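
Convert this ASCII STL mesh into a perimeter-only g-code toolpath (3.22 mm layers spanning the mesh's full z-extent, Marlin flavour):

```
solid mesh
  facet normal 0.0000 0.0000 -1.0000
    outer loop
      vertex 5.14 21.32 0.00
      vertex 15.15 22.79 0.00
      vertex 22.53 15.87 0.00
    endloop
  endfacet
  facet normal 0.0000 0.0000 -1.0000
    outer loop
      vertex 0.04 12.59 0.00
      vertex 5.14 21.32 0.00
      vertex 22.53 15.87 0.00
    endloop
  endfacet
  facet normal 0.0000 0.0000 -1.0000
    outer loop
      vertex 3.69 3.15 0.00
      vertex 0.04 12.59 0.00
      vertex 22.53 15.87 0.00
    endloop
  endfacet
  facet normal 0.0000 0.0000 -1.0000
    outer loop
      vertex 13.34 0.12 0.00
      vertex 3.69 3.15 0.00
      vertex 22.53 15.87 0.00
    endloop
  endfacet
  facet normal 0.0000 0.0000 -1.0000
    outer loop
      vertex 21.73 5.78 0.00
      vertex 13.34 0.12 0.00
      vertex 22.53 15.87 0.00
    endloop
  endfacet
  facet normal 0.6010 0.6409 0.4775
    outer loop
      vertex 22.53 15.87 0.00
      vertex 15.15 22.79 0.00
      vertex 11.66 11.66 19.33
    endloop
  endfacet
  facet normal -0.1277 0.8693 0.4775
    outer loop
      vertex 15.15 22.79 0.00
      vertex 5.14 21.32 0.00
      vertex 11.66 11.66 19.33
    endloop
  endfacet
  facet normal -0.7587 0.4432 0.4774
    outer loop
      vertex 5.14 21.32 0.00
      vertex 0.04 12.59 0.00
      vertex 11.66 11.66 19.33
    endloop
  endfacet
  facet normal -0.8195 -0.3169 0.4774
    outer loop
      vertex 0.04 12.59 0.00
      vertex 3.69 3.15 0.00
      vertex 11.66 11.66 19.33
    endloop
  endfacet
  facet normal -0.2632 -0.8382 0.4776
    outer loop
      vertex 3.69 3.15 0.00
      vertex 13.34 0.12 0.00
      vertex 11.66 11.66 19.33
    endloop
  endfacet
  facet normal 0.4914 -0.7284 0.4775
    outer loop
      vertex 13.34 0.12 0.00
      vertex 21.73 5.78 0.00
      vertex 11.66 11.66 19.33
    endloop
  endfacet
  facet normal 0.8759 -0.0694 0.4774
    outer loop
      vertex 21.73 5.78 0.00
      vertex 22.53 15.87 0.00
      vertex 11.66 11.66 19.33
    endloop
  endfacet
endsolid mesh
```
; perimeter-only toolpath
G21 ; units = mm
G90 ; absolute positioning
G28 ; home
; layer 1
G0 Z3.22
G0 X20.72 Y15.17
G1 X14.57 Y20.93
G1 X6.23 Y19.71
G1 X1.98 Y12.44
G1 X5.02 Y4.57
G1 X13.06 Y2.04
G1 X20.05 Y6.76
G1 X20.72 Y15.17
; layer 2
G0 Z6.44
G0 X18.91 Y14.47
G1 X13.99 Y19.08
G1 X7.31 Y18.10
G1 X3.91 Y12.28
G1 X6.35 Y5.99
G1 X12.78 Y3.97
G1 X18.37 Y7.74
G1 X18.91 Y14.47
; layer 3
G0 Z9.66
G0 X17.09 Y13.77
G1 X13.41 Y17.23
G1 X8.40 Y16.49
G1 X5.85 Y12.12
G1 X7.67 Y7.41
G1 X12.50 Y5.89
G1 X16.70 Y8.72
G1 X17.09 Y13.77
; layer 4
G0 Z12.89
G0 X15.28 Y13.06
G1 X12.82 Y15.37
G1 X9.49 Y14.88
G1 X7.79 Y11.97
G1 X9.00 Y8.82
G1 X12.22 Y7.81
G1 X15.02 Y9.70
G1 X15.28 Y13.06
; layer 5
G0 Z16.11
G0 X13.47 Y12.36
G1 X12.24 Y13.52
G1 X10.57 Y13.27
G1 X9.72 Y11.82
G1 X10.33 Y10.24
G1 X11.94 Y9.74
G1 X13.34 Y10.68
G1 X13.47 Y12.36
M2 ; end

The solid is a regular 7-sided pyramid, base circumscribed radius ≈ 11.7 mm, apex at z ≈ 19.3 mm. Slicing at Δz = 3.22 mm — 6 equal slices spanning the solid's height, so layer i sits at z = i·h/6 — gives 5 non-empty perimeters. Each is a 7-segment closed polygon; G0 lifts to the layer z and rapids to the start vertex, then G1 traces the edges. The cross-section shrinks linearly with z (the slice at the apex is degenerate and omitted).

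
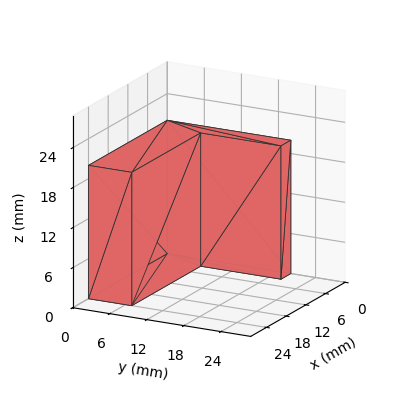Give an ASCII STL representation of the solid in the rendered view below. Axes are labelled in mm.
Reading the render: the shape is an L-shaped prism: outer 24 × 20 mm, arm thicknesses ≈ 7 mm (horizontal) and 3 mm (vertical), extruded 20 mm in z (dimensions read to the nearest mm from the axis ticks). For the STL, each face is triangulated and given an outward normal.

solid part
  facet normal 0.0000 0.0000 -1.0000
    outer loop
      vertex 24.000 7.000 0.000
      vertex 24.000 0.000 0.000
      vertex 0.000 0.000 0.000
    endloop
  endfacet
  facet normal 0.0000 0.0000 -1.0000
    outer loop
      vertex 3.000 7.000 0.000
      vertex 24.000 7.000 0.000
      vertex 0.000 0.000 0.000
    endloop
  endfacet
  facet normal 0.0000 0.0000 -1.0000
    outer loop
      vertex 3.000 20.000 0.000
      vertex 3.000 7.000 0.000
      vertex 0.000 0.000 0.000
    endloop
  endfacet
  facet normal 0.0000 0.0000 -1.0000
    outer loop
      vertex 0.000 20.000 0.000
      vertex 3.000 20.000 0.000
      vertex 0.000 0.000 0.000
    endloop
  endfacet
  facet normal 0.0000 0.0000 1.0000
    outer loop
      vertex 0.000 0.000 20.000
      vertex 24.000 0.000 20.000
      vertex 24.000 7.000 20.000
    endloop
  endfacet
  facet normal 0.0000 0.0000 1.0000
    outer loop
      vertex 0.000 0.000 20.000
      vertex 24.000 7.000 20.000
      vertex 3.000 7.000 20.000
    endloop
  endfacet
  facet normal 0.0000 0.0000 1.0000
    outer loop
      vertex 0.000 0.000 20.000
      vertex 3.000 7.000 20.000
      vertex 3.000 20.000 20.000
    endloop
  endfacet
  facet normal 0.0000 0.0000 1.0000
    outer loop
      vertex 0.000 0.000 20.000
      vertex 3.000 20.000 20.000
      vertex 0.000 20.000 20.000
    endloop
  endfacet
  facet normal 0.0000 -1.0000 0.0000
    outer loop
      vertex 0.000 0.000 0.000
      vertex 24.000 0.000 0.000
      vertex 24.000 0.000 20.000
    endloop
  endfacet
  facet normal 0.0000 -1.0000 0.0000
    outer loop
      vertex 0.000 0.000 0.000
      vertex 24.000 0.000 20.000
      vertex 0.000 0.000 20.000
    endloop
  endfacet
  facet normal 1.0000 0.0000 0.0000
    outer loop
      vertex 24.000 0.000 0.000
      vertex 24.000 7.000 0.000
      vertex 24.000 7.000 20.000
    endloop
  endfacet
  facet normal 1.0000 0.0000 0.0000
    outer loop
      vertex 24.000 0.000 0.000
      vertex 24.000 7.000 20.000
      vertex 24.000 0.000 20.000
    endloop
  endfacet
  facet normal 0.0000 1.0000 0.0000
    outer loop
      vertex 24.000 7.000 0.000
      vertex 3.000 7.000 0.000
      vertex 3.000 7.000 20.000
    endloop
  endfacet
  facet normal 0.0000 1.0000 0.0000
    outer loop
      vertex 24.000 7.000 0.000
      vertex 3.000 7.000 20.000
      vertex 24.000 7.000 20.000
    endloop
  endfacet
  facet normal 1.0000 0.0000 0.0000
    outer loop
      vertex 3.000 7.000 0.000
      vertex 3.000 20.000 0.000
      vertex 3.000 20.000 20.000
    endloop
  endfacet
  facet normal 1.0000 0.0000 0.0000
    outer loop
      vertex 3.000 7.000 0.000
      vertex 3.000 20.000 20.000
      vertex 3.000 7.000 20.000
    endloop
  endfacet
  facet normal 0.0000 1.0000 0.0000
    outer loop
      vertex 3.000 20.000 0.000
      vertex 0.000 20.000 0.000
      vertex 0.000 20.000 20.000
    endloop
  endfacet
  facet normal 0.0000 1.0000 0.0000
    outer loop
      vertex 3.000 20.000 0.000
      vertex 0.000 20.000 20.000
      vertex 3.000 20.000 20.000
    endloop
  endfacet
  facet normal -1.0000 0.0000 0.0000
    outer loop
      vertex 0.000 20.000 0.000
      vertex 0.000 0.000 0.000
      vertex 0.000 0.000 20.000
    endloop
  endfacet
  facet normal -1.0000 0.0000 0.0000
    outer loop
      vertex 0.000 20.000 0.000
      vertex 0.000 0.000 20.000
      vertex 0.000 20.000 20.000
    endloop
  endfacet
endsolid part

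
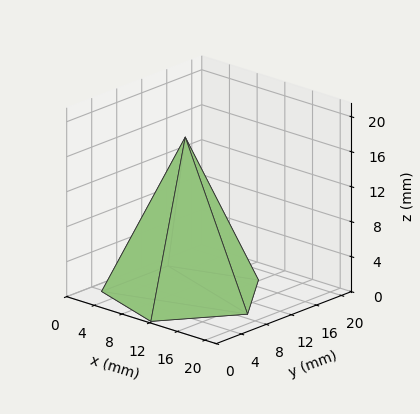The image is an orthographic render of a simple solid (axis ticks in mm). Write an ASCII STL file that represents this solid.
Reading the render: the shape is a regular 5-sided pyramid, base circumscribed radius ≈ 9 mm, apex at z ≈ 18 mm (dimensions read to the nearest mm from the axis ticks). For the STL, each face is triangulated and given an outward normal.

solid part
  facet normal 0.0000 0.0000 -1.0000
    outer loop
      vertex 1.7 14.3 0.0
      vertex 11.8 17.6 0.0
      vertex 18.0 9.0 0.0
    endloop
  endfacet
  facet normal 0.0000 0.0000 -1.0000
    outer loop
      vertex 1.7 3.7 0.0
      vertex 1.7 14.3 0.0
      vertex 18.0 9.0 0.0
    endloop
  endfacet
  facet normal 0.0000 0.0000 -1.0000
    outer loop
      vertex 11.8 0.4 0.0
      vertex 1.7 3.7 0.0
      vertex 18.0 9.0 0.0
    endloop
  endfacet
  facet normal 0.7517 0.5419 0.3759
    outer loop
      vertex 18.0 9.0 0.0
      vertex 11.8 17.6 0.0
      vertex 9.0 9.0 18.0
    endloop
  endfacet
  facet normal -0.2878 0.8808 0.3761
    outer loop
      vertex 11.8 17.6 0.0
      vertex 1.7 14.3 0.0
      vertex 9.0 9.0 18.0
    endloop
  endfacet
  facet normal -0.9267 0.0000 0.3758
    outer loop
      vertex 1.7 14.3 0.0
      vertex 1.7 3.7 0.0
      vertex 9.0 9.0 18.0
    endloop
  endfacet
  facet normal -0.2878 -0.8808 0.3761
    outer loop
      vertex 1.7 3.7 0.0
      vertex 11.8 0.4 0.0
      vertex 9.0 9.0 18.0
    endloop
  endfacet
  facet normal 0.7517 -0.5419 0.3759
    outer loop
      vertex 11.8 0.4 0.0
      vertex 18.0 9.0 0.0
      vertex 9.0 9.0 18.0
    endloop
  endfacet
endsolid part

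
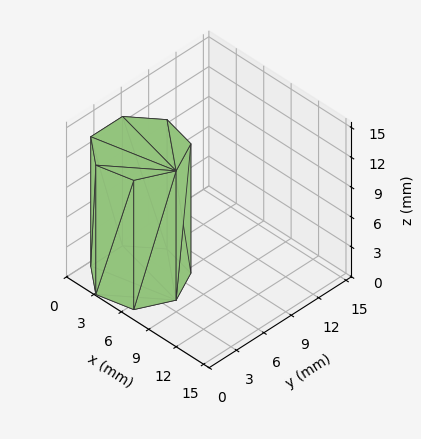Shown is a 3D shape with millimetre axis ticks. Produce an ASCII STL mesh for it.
Reading the render: the shape is a regular 7-sided prism (a cylinder approximated with 7 flat sides), circumscribed radius ≈ 4 mm, height ≈ 13 mm (dimensions read to the nearest mm from the axis ticks). For the STL, each face is triangulated and given an outward normal.

solid part
  facet normal 0.0000 0.0000 -1.0000
    outer loop
      vertex 3.11 7.90 0.00
      vertex 6.49 7.13 0.00
      vertex 8.00 4.00 0.00
    endloop
  endfacet
  facet normal 0.0000 0.0000 -1.0000
    outer loop
      vertex 0.40 5.74 0.00
      vertex 3.11 7.90 0.00
      vertex 8.00 4.00 0.00
    endloop
  endfacet
  facet normal 0.0000 0.0000 -1.0000
    outer loop
      vertex 0.40 2.26 0.00
      vertex 0.40 5.74 0.00
      vertex 8.00 4.00 0.00
    endloop
  endfacet
  facet normal 0.0000 0.0000 -1.0000
    outer loop
      vertex 3.11 0.10 0.00
      vertex 0.40 2.26 0.00
      vertex 8.00 4.00 0.00
    endloop
  endfacet
  facet normal 0.0000 0.0000 -1.0000
    outer loop
      vertex 6.49 0.87 0.00
      vertex 3.11 0.10 0.00
      vertex 8.00 4.00 0.00
    endloop
  endfacet
  facet normal 0.0000 0.0000 1.0000
    outer loop
      vertex 8.00 4.00 13.00
      vertex 6.49 7.13 13.00
      vertex 3.11 7.90 13.00
    endloop
  endfacet
  facet normal 0.0000 0.0000 1.0000
    outer loop
      vertex 8.00 4.00 13.00
      vertex 3.11 7.90 13.00
      vertex 0.40 5.74 13.00
    endloop
  endfacet
  facet normal 0.0000 0.0000 1.0000
    outer loop
      vertex 8.00 4.00 13.00
      vertex 0.40 5.74 13.00
      vertex 0.40 2.26 13.00
    endloop
  endfacet
  facet normal 0.0000 0.0000 1.0000
    outer loop
      vertex 8.00 4.00 13.00
      vertex 0.40 2.26 13.00
      vertex 3.11 0.10 13.00
    endloop
  endfacet
  facet normal 0.0000 0.0000 1.0000
    outer loop
      vertex 8.00 4.00 13.00
      vertex 3.11 0.10 13.00
      vertex 6.49 0.87 13.00
    endloop
  endfacet
  facet normal 0.9007 0.4345 0.0000
    outer loop
      vertex 8.00 4.00 0.00
      vertex 6.49 7.13 0.00
      vertex 6.49 7.13 13.00
    endloop
  endfacet
  facet normal 0.9007 0.4345 0.0000
    outer loop
      vertex 8.00 4.00 0.00
      vertex 6.49 7.13 13.00
      vertex 8.00 4.00 13.00
    endloop
  endfacet
  facet normal 0.2221 0.9750 0.0000
    outer loop
      vertex 6.49 7.13 0.00
      vertex 3.11 7.90 0.00
      vertex 3.11 7.90 13.00
    endloop
  endfacet
  facet normal 0.2221 0.9750 0.0000
    outer loop
      vertex 6.49 7.13 0.00
      vertex 3.11 7.90 13.00
      vertex 6.49 7.13 13.00
    endloop
  endfacet
  facet normal -0.6233 0.7820 0.0000
    outer loop
      vertex 3.11 7.90 0.00
      vertex 0.40 5.74 0.00
      vertex 0.40 5.74 13.00
    endloop
  endfacet
  facet normal -0.6233 0.7820 0.0000
    outer loop
      vertex 3.11 7.90 0.00
      vertex 0.40 5.74 13.00
      vertex 3.11 7.90 13.00
    endloop
  endfacet
  facet normal -1.0000 0.0000 0.0000
    outer loop
      vertex 0.40 5.74 0.00
      vertex 0.40 2.26 0.00
      vertex 0.40 2.26 13.00
    endloop
  endfacet
  facet normal -1.0000 0.0000 0.0000
    outer loop
      vertex 0.40 5.74 0.00
      vertex 0.40 2.26 13.00
      vertex 0.40 5.74 13.00
    endloop
  endfacet
  facet normal -0.6233 -0.7820 0.0000
    outer loop
      vertex 0.40 2.26 0.00
      vertex 3.11 0.10 0.00
      vertex 3.11 0.10 13.00
    endloop
  endfacet
  facet normal -0.6233 -0.7820 0.0000
    outer loop
      vertex 0.40 2.26 0.00
      vertex 3.11 0.10 13.00
      vertex 0.40 2.26 13.00
    endloop
  endfacet
  facet normal 0.2221 -0.9750 0.0000
    outer loop
      vertex 3.11 0.10 0.00
      vertex 6.49 0.87 0.00
      vertex 6.49 0.87 13.00
    endloop
  endfacet
  facet normal 0.2221 -0.9750 0.0000
    outer loop
      vertex 3.11 0.10 0.00
      vertex 6.49 0.87 13.00
      vertex 3.11 0.10 13.00
    endloop
  endfacet
  facet normal 0.9007 -0.4345 0.0000
    outer loop
      vertex 6.49 0.87 0.00
      vertex 8.00 4.00 0.00
      vertex 8.00 4.00 13.00
    endloop
  endfacet
  facet normal 0.9007 -0.4345 0.0000
    outer loop
      vertex 6.49 0.87 0.00
      vertex 8.00 4.00 13.00
      vertex 6.49 0.87 13.00
    endloop
  endfacet
endsolid part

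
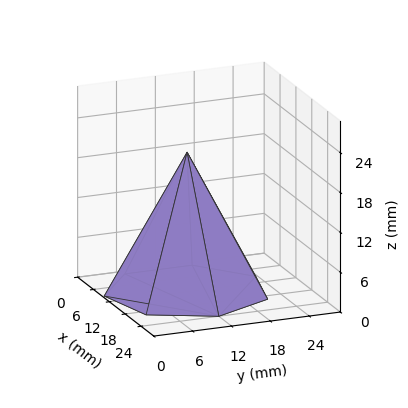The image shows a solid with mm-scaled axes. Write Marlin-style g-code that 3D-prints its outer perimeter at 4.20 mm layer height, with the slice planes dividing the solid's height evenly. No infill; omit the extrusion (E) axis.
Reading the render: the shape is a regular 7-sided pyramid, base circumscribed radius ≈ 12 mm, apex at z ≈ 21 mm (dimensions read to the nearest mm from the axis ticks). For the g-code, the solid's height is divided into equal slices at the stated Δz and each level perimeter traced with G1 moves after a G0 lift.

; perimeter-only toolpath
G21 ; units = mm
G90 ; absolute positioning
G28 ; home
; layer 1
G0 Z4.20
G0 X21.60 Y12.00
G1 X17.98 Y19.50
G1 X9.86 Y21.36
G1 X3.35 Y16.17
G1 X3.35 Y7.83
G1 X9.86 Y2.64
G1 X17.98 Y4.50
G1 X21.60 Y12.00
; layer 2
G0 Z8.40
G0 X19.20 Y12.00
G1 X16.49 Y17.63
G1 X10.40 Y19.02
G1 X5.51 Y15.13
G1 X5.51 Y8.87
G1 X10.40 Y4.98
G1 X16.49 Y6.37
G1 X19.20 Y12.00
; layer 3
G0 Z12.60
G0 X16.80 Y12.00
G1 X14.99 Y15.75
G1 X10.93 Y16.68
G1 X7.68 Y14.08
G1 X7.68 Y9.92
G1 X10.93 Y7.32
G1 X14.99 Y8.25
G1 X16.80 Y12.00
; layer 4
G0 Z16.80
G0 X14.40 Y12.00
G1 X13.50 Y13.88
G1 X11.47 Y14.34
G1 X9.84 Y13.04
G1 X9.84 Y10.96
G1 X11.47 Y9.66
G1 X13.50 Y10.12
G1 X14.40 Y12.00
M2 ; end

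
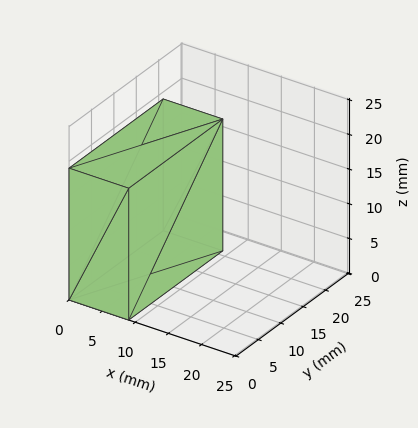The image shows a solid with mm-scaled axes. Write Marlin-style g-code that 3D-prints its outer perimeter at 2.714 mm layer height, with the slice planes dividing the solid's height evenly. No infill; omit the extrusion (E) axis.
Reading the render: the shape is a rectangular box, roughly 9 × 21 mm footprint and 19 mm tall (dimensions read to the nearest mm from the axis ticks). For the g-code, the solid's height is divided into equal slices at the stated Δz and each level perimeter traced with G1 moves after a G0 lift.

; perimeter-only toolpath
G21 ; units = mm
G90 ; absolute positioning
G28 ; home
; layer 1
G0 Z2.714
G0 X0.000 Y0.000
G1 X9.000 Y0.000
G1 X9.000 Y21.000
G1 X0.000 Y21.000
G1 X0.000 Y0.000
; layer 2
G0 Z5.429
G0 X0.000 Y0.000
G1 X9.000 Y0.000
G1 X9.000 Y21.000
G1 X0.000 Y21.000
G1 X0.000 Y0.000
; layer 3
G0 Z8.143
G0 X0.000 Y0.000
G1 X9.000 Y0.000
G1 X9.000 Y21.000
G1 X0.000 Y21.000
G1 X0.000 Y0.000
; layer 4
G0 Z10.857
G0 X0.000 Y0.000
G1 X9.000 Y0.000
G1 X9.000 Y21.000
G1 X0.000 Y21.000
G1 X0.000 Y0.000
; layer 5
G0 Z13.571
G0 X0.000 Y0.000
G1 X9.000 Y0.000
G1 X9.000 Y21.000
G1 X0.000 Y21.000
G1 X0.000 Y0.000
; layer 6
G0 Z16.286
G0 X0.000 Y0.000
G1 X9.000 Y0.000
G1 X9.000 Y21.000
G1 X0.000 Y21.000
G1 X0.000 Y0.000
; layer 7
G0 Z19.000
G0 X0.000 Y0.000
G1 X9.000 Y0.000
G1 X9.000 Y21.000
G1 X0.000 Y21.000
G1 X0.000 Y0.000
M2 ; end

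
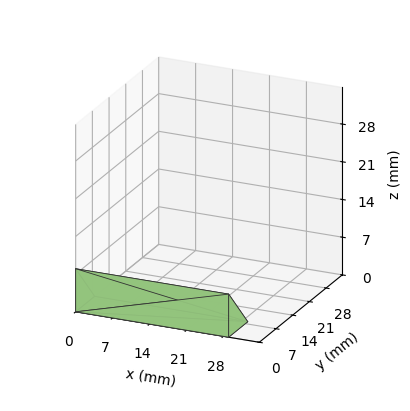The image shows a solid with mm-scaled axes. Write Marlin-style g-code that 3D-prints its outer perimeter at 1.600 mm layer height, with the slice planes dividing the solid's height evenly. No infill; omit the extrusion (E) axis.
Reading the render: the shape is a wedge (ramp): 29 × 8 mm base, rising to 8 mm along the y=0 edge and sloping linearly to z=0 at y=8 (dimensions read to the nearest mm from the axis ticks). For the g-code, the solid's height is divided into equal slices at the stated Δz and each level perimeter traced with G1 moves after a G0 lift.

; perimeter-only toolpath
G21 ; units = mm
G90 ; absolute positioning
G28 ; home
; layer 1
G0 Z1.600
G0 X0.000 Y0.000
G1 X29.000 Y0.000
G1 X29.000 Y6.400
G1 X0.000 Y6.400
G1 X0.000 Y0.000
; layer 2
G0 Z3.200
G0 X0.000 Y0.000
G1 X29.000 Y0.000
G1 X29.000 Y4.800
G1 X0.000 Y4.800
G1 X0.000 Y0.000
; layer 3
G0 Z4.800
G0 X0.000 Y0.000
G1 X29.000 Y0.000
G1 X29.000 Y3.200
G1 X0.000 Y3.200
G1 X0.000 Y0.000
; layer 4
G0 Z6.400
G0 X0.000 Y0.000
G1 X29.000 Y0.000
G1 X29.000 Y1.600
G1 X0.000 Y1.600
G1 X0.000 Y0.000
M2 ; end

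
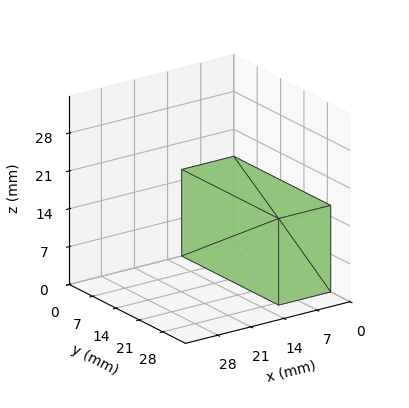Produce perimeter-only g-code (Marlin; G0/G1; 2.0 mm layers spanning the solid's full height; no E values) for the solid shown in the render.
Reading the render: the shape is a rectangular box, roughly 11 × 29 mm footprint and 16 mm tall (dimensions read to the nearest mm from the axis ticks). For the g-code, the solid's height is divided into equal slices at the stated Δz and each level perimeter traced with G1 moves after a G0 lift.

; perimeter-only toolpath
G21 ; units = mm
G90 ; absolute positioning
G28 ; home
; layer 1
G0 Z2.0
G0 X0.0 Y0.0
G1 X11.0 Y0.0
G1 X11.0 Y29.0
G1 X0.0 Y29.0
G1 X0.0 Y0.0
; layer 2
G0 Z4.0
G0 X0.0 Y0.0
G1 X11.0 Y0.0
G1 X11.0 Y29.0
G1 X0.0 Y29.0
G1 X0.0 Y0.0
; layer 3
G0 Z6.0
G0 X0.0 Y0.0
G1 X11.0 Y0.0
G1 X11.0 Y29.0
G1 X0.0 Y29.0
G1 X0.0 Y0.0
; layer 4
G0 Z8.0
G0 X0.0 Y0.0
G1 X11.0 Y0.0
G1 X11.0 Y29.0
G1 X0.0 Y29.0
G1 X0.0 Y0.0
; layer 5
G0 Z10.0
G0 X0.0 Y0.0
G1 X11.0 Y0.0
G1 X11.0 Y29.0
G1 X0.0 Y29.0
G1 X0.0 Y0.0
; layer 6
G0 Z12.0
G0 X0.0 Y0.0
G1 X11.0 Y0.0
G1 X11.0 Y29.0
G1 X0.0 Y29.0
G1 X0.0 Y0.0
; layer 7
G0 Z14.0
G0 X0.0 Y0.0
G1 X11.0 Y0.0
G1 X11.0 Y29.0
G1 X0.0 Y29.0
G1 X0.0 Y0.0
; layer 8
G0 Z16.0
G0 X0.0 Y0.0
G1 X11.0 Y0.0
G1 X11.0 Y29.0
G1 X0.0 Y29.0
G1 X0.0 Y0.0
M2 ; end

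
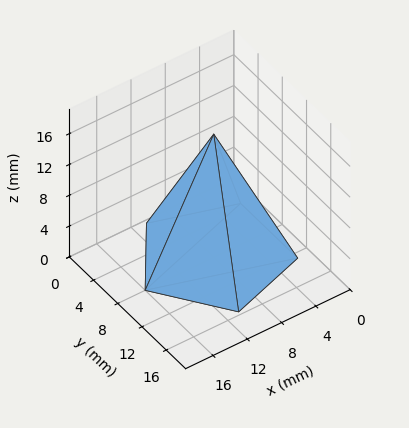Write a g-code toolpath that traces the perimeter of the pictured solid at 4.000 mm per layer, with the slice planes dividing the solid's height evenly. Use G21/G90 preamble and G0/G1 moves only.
Reading the render: the shape is a regular 5-sided pyramid, base circumscribed radius ≈ 8 mm, apex at z ≈ 16 mm (dimensions read to the nearest mm from the axis ticks). For the g-code, the solid's height is divided into equal slices at the stated Δz and each level perimeter traced with G1 moves after a G0 lift.

; perimeter-only toolpath
G21 ; units = mm
G90 ; absolute positioning
G28 ; home
; layer 1
G0 Z4.000
G0 X14.000 Y8.000
G1 X9.854 Y13.706
G1 X3.146 Y11.527
G1 X3.146 Y4.473
G1 X9.854 Y2.294
G1 X14.000 Y8.000
; layer 2
G0 Z8.000
G0 X12.000 Y8.000
G1 X9.236 Y11.804
G1 X4.764 Y10.351
G1 X4.764 Y5.649
G1 X9.236 Y4.196
G1 X12.000 Y8.000
; layer 3
G0 Z12.000
G0 X10.000 Y8.000
G1 X8.618 Y9.902
G1 X6.382 Y9.175
G1 X6.382 Y6.825
G1 X8.618 Y6.098
G1 X10.000 Y8.000
M2 ; end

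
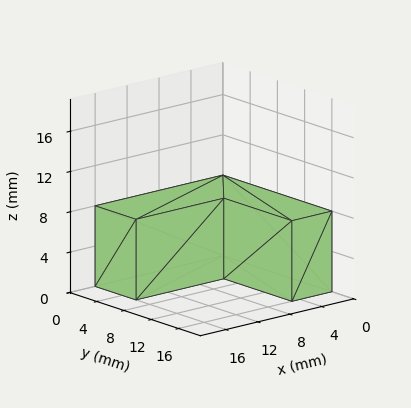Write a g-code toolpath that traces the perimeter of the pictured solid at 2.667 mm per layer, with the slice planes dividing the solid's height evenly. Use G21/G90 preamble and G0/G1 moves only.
Reading the render: the shape is an L-shaped prism: outer 16 × 16 mm, arm thicknesses ≈ 6 mm (horizontal) and 5 mm (vertical), extruded 8 mm in z (dimensions read to the nearest mm from the axis ticks). For the g-code, the solid's height is divided into equal slices at the stated Δz and each level perimeter traced with G1 moves after a G0 lift.

; perimeter-only toolpath
G21 ; units = mm
G90 ; absolute positioning
G28 ; home
; layer 1
G0 Z2.667
G0 X0.000 Y0.000
G1 X16.000 Y0.000
G1 X16.000 Y6.000
G1 X5.000 Y6.000
G1 X5.000 Y16.000
G1 X0.000 Y16.000
G1 X0.000 Y0.000
; layer 2
G0 Z5.333
G0 X0.000 Y0.000
G1 X16.000 Y0.000
G1 X16.000 Y6.000
G1 X5.000 Y6.000
G1 X5.000 Y16.000
G1 X0.000 Y16.000
G1 X0.000 Y0.000
; layer 3
G0 Z8.000
G0 X0.000 Y0.000
G1 X16.000 Y0.000
G1 X16.000 Y6.000
G1 X5.000 Y6.000
G1 X5.000 Y16.000
G1 X0.000 Y16.000
G1 X0.000 Y0.000
M2 ; end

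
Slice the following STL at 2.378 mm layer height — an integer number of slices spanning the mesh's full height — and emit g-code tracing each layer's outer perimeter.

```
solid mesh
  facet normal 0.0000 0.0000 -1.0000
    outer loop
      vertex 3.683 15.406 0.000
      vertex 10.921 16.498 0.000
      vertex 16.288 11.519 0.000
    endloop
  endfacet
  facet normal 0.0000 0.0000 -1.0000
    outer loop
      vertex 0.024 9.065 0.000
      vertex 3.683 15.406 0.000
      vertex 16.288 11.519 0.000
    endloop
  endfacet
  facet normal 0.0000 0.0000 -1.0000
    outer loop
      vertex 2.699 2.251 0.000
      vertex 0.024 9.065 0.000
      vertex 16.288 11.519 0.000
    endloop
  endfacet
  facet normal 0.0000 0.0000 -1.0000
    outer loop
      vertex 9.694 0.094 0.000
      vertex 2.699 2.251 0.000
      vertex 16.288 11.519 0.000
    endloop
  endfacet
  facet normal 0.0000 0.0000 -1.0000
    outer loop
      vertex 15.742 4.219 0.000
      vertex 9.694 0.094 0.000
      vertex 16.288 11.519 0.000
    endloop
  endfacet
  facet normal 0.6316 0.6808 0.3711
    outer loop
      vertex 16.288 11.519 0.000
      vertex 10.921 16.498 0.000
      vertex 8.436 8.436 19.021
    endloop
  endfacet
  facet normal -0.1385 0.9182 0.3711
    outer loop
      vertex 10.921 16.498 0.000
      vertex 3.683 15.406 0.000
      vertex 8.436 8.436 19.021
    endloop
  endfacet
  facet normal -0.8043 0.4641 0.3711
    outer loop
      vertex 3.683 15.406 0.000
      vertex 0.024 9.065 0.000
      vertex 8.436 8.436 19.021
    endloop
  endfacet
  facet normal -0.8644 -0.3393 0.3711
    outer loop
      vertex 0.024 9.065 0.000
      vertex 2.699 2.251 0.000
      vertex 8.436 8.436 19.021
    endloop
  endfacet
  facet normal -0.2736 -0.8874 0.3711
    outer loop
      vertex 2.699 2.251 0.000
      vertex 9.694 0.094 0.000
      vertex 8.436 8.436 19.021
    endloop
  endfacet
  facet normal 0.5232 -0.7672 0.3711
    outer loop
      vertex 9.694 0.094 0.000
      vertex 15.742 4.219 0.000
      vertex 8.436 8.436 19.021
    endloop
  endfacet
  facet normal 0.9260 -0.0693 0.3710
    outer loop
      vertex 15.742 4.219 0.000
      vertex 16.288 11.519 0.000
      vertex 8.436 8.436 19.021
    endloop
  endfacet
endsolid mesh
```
; perimeter-only toolpath
G21 ; units = mm
G90 ; absolute positioning
G28 ; home
; layer 1
G0 Z2.378
G0 X15.306 Y11.134
G1 X10.610 Y15.490
G1 X4.277 Y14.535
G1 X1.075 Y8.986
G1 X3.416 Y3.024
G1 X9.537 Y1.137
G1 X14.829 Y4.746
G1 X15.306 Y11.134
; layer 2
G0 Z4.755
G0 X14.325 Y10.748
G1 X10.300 Y14.482
G1 X4.871 Y13.664
G1 X2.127 Y8.908
G1 X4.133 Y3.797
G1 X9.380 Y2.179
G1 X13.915 Y5.273
G1 X14.325 Y10.748
; layer 3
G0 Z7.133
G0 X13.343 Y10.363
G1 X9.989 Y13.475
G1 X5.465 Y12.792
G1 X3.179 Y8.829
G1 X4.850 Y4.570
G1 X9.222 Y3.222
G1 X13.002 Y5.800
G1 X13.343 Y10.363
; layer 4
G0 Z9.511
G0 X12.362 Y9.977
G1 X9.678 Y12.467
G1 X6.059 Y11.921
G1 X4.230 Y8.750
G1 X5.567 Y5.343
G1 X9.065 Y4.265
G1 X12.089 Y6.328
G1 X12.362 Y9.977
; layer 5
G0 Z11.888
G0 X11.381 Y9.592
G1 X9.368 Y11.459
G1 X6.654 Y11.050
G1 X5.282 Y8.672
G1 X6.285 Y6.117
G1 X8.908 Y5.308
G1 X11.176 Y6.855
G1 X11.381 Y9.592
; layer 6
G0 Z14.266
G0 X10.399 Y9.207
G1 X9.057 Y10.451
G1 X7.248 Y10.178
G1 X6.333 Y8.593
G1 X7.002 Y6.890
G1 X8.751 Y6.351
G1 X10.262 Y7.382
G1 X10.399 Y9.207
; layer 7
G0 Z16.643
G0 X9.418 Y8.821
G1 X8.747 Y9.444
G1 X7.842 Y9.307
G1 X7.384 Y8.515
G1 X7.719 Y7.663
G1 X8.593 Y7.393
G1 X9.349 Y7.909
G1 X9.418 Y8.821
M2 ; end

The solid is a regular 7-sided pyramid, base circumscribed radius ≈ 8.44 mm, apex at z ≈ 19 mm. Slicing at Δz = 2.378 mm — 8 equal slices spanning the solid's height, so layer i sits at z = i·h/8 — gives 7 non-empty perimeters. Each is a 7-segment closed polygon; G0 lifts to the layer z and rapids to the start vertex, then G1 traces the edges. The cross-section shrinks linearly with z (the slice at the apex is degenerate and omitted).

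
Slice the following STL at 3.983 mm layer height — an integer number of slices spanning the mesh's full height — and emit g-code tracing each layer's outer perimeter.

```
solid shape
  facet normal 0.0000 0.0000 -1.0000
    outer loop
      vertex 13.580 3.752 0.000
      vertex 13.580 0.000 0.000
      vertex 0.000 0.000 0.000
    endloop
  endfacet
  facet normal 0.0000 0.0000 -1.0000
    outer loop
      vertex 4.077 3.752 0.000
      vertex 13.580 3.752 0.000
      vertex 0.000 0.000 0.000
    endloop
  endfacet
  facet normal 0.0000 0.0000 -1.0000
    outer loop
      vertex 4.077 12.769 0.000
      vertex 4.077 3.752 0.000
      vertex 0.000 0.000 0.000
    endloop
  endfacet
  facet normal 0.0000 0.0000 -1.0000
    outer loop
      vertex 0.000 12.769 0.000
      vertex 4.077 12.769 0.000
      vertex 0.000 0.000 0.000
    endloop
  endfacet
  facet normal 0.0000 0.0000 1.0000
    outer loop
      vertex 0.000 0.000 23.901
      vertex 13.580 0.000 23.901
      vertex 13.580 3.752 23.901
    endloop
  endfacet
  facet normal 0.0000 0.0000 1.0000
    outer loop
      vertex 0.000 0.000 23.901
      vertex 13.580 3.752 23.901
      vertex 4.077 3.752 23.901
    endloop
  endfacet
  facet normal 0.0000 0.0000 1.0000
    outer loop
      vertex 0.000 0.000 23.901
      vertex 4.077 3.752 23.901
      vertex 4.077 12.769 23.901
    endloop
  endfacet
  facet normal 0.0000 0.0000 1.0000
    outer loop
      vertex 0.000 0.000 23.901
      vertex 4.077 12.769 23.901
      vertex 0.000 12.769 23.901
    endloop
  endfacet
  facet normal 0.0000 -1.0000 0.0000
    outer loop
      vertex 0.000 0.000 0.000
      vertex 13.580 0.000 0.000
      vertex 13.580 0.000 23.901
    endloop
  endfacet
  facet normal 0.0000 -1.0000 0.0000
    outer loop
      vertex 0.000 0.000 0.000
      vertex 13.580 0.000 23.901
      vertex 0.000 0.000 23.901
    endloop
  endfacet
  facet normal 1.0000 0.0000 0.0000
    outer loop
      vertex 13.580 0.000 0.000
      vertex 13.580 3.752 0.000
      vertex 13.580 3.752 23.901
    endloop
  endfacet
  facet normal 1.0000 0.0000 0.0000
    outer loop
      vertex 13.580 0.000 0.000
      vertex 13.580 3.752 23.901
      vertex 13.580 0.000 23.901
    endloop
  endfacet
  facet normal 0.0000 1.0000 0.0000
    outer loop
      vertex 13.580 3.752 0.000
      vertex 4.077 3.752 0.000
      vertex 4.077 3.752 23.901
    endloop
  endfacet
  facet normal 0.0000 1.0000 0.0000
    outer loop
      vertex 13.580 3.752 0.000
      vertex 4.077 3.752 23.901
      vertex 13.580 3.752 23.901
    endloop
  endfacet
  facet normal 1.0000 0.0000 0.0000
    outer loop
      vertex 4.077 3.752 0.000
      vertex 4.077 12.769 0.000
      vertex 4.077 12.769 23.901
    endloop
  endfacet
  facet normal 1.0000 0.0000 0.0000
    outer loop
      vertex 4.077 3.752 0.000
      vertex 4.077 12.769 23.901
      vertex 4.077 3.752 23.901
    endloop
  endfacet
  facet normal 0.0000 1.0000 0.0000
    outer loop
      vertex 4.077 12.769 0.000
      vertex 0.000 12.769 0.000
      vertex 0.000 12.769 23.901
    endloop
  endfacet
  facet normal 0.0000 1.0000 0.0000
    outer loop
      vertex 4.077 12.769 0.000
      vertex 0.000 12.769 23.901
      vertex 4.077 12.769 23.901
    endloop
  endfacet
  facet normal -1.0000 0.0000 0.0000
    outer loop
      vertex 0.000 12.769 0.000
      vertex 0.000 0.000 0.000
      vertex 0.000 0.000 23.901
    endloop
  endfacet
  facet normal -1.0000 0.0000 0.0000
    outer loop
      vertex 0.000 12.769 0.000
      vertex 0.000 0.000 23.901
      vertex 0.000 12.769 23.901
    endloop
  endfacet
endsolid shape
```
; perimeter-only toolpath
G21 ; units = mm
G90 ; absolute positioning
G28 ; home
; layer 1
G0 Z3.983
G0 X0.000 Y0.000
G1 X13.580 Y0.000
G1 X13.580 Y3.752
G1 X4.077 Y3.752
G1 X4.077 Y12.769
G1 X0.000 Y12.769
G1 X0.000 Y0.000
; layer 2
G0 Z7.967
G0 X0.000 Y0.000
G1 X13.580 Y0.000
G1 X13.580 Y3.752
G1 X4.077 Y3.752
G1 X4.077 Y12.769
G1 X0.000 Y12.769
G1 X0.000 Y0.000
; layer 3
G0 Z11.950
G0 X0.000 Y0.000
G1 X13.580 Y0.000
G1 X13.580 Y3.752
G1 X4.077 Y3.752
G1 X4.077 Y12.769
G1 X0.000 Y12.769
G1 X0.000 Y0.000
; layer 4
G0 Z15.934
G0 X0.000 Y0.000
G1 X13.580 Y0.000
G1 X13.580 Y3.752
G1 X4.077 Y3.752
G1 X4.077 Y12.769
G1 X0.000 Y12.769
G1 X0.000 Y0.000
; layer 5
G0 Z19.918
G0 X0.000 Y0.000
G1 X13.580 Y0.000
G1 X13.580 Y3.752
G1 X4.077 Y3.752
G1 X4.077 Y12.769
G1 X0.000 Y12.769
G1 X0.000 Y0.000
; layer 6
G0 Z23.901
G0 X0.000 Y0.000
G1 X13.580 Y0.000
G1 X13.580 Y3.752
G1 X4.077 Y3.752
G1 X4.077 Y12.769
G1 X0.000 Y12.769
G1 X0.000 Y0.000
M2 ; end

The solid is an L-shaped prism: outer 13.6 × 12.8 mm, arm thicknesses ≈ 3.75 mm (horizontal) and 4.08 mm (vertical), extruded 23.9 mm in z. Slicing at Δz = 3.983 mm — 6 equal slices spanning the solid's height, so layer i sits at z = i·h/6 — gives 6 non-empty perimeters. Each is a 6-segment closed polygon; G0 lifts to the layer z and rapids to the start vertex, then G1 traces the edges.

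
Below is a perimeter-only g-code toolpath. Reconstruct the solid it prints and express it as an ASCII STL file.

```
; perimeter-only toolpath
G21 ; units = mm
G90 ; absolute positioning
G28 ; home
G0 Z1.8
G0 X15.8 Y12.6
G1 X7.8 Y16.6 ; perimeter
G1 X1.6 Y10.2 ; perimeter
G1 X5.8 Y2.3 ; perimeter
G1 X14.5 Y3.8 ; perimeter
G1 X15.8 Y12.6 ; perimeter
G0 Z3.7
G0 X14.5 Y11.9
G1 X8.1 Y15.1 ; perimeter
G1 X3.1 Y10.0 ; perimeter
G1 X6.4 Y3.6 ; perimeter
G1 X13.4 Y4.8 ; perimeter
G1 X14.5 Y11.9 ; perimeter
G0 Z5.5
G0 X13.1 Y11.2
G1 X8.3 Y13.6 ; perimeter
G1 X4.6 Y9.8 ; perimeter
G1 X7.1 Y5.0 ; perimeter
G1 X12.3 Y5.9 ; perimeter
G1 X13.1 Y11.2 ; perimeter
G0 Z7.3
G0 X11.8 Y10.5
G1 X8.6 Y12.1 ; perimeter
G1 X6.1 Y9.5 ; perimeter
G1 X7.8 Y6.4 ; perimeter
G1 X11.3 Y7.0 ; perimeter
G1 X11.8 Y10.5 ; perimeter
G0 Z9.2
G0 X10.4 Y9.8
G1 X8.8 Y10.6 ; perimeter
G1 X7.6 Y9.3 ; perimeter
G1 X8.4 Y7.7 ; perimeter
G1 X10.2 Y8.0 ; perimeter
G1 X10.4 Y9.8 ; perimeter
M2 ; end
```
solid part
  facet normal 0.0000 0.0000 -1.0000
    outer loop
      vertex 0.1 10.4 0.0
      vertex 7.6 18.1 0.0
      vertex 17.2 13.3 0.0
    endloop
  endfacet
  facet normal 0.0000 0.0000 -1.0000
    outer loop
      vertex 5.1 0.9 0.0
      vertex 0.1 10.4 0.0
      vertex 17.2 13.3 0.0
    endloop
  endfacet
  facet normal 0.0000 0.0000 -1.0000
    outer loop
      vertex 15.6 2.7 0.0
      vertex 5.1 0.9 0.0
      vertex 17.2 13.3 0.0
    endloop
  endfacet
  facet normal 0.3714 0.7428 0.5571
    outer loop
      vertex 17.2 13.3 0.0
      vertex 7.6 18.1 0.0
      vertex 9.1 9.1 11.0
    endloop
  endfacet
  facet normal -0.5955 0.5800 0.5558
    outer loop
      vertex 7.6 18.1 0.0
      vertex 0.1 10.4 0.0
      vertex 9.1 9.1 11.0
    endloop
  endfacet
  facet normal -0.7355 -0.3871 0.5560
    outer loop
      vertex 0.1 10.4 0.0
      vertex 5.1 0.9 0.0
      vertex 9.1 9.1 11.0
    endloop
  endfacet
  facet normal 0.1402 -0.8176 0.5585
    outer loop
      vertex 5.1 0.9 0.0
      vertex 15.6 2.7 0.0
      vertex 9.1 9.1 11.0
    endloop
  endfacet
  facet normal 0.8210 -0.1239 0.5573
    outer loop
      vertex 15.6 2.7 0.0
      vertex 17.2 13.3 0.0
      vertex 9.1 9.1 11.0
    endloop
  endfacet
endsolid part

The G0 Z moves step by Δz≈1.8 mm. The G1 loops shrink linearly with z, so the solid tapers from its base footprint up to z≈11. Closing with a flat bottom cap and the tapered top and triangulating gives 8 facets — a regular 5-sided pyramid, base circumscribed radius ≈ 9.1 mm, apex at z ≈ 11 mm.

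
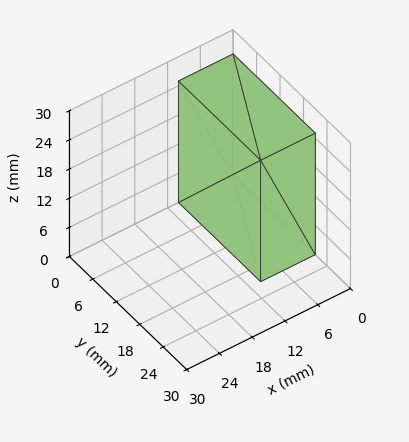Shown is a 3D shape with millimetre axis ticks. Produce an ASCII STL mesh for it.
Reading the render: the shape is a rectangular box, roughly 10 × 21 mm footprint and 25 mm tall (dimensions read to the nearest mm from the axis ticks). For the STL, each face is triangulated and given an outward normal.

solid part
  facet normal 0.0000 0.0000 -1.0000
    outer loop
      vertex 10.00 21.00 0.00
      vertex 10.00 0.00 0.00
      vertex 0.00 0.00 0.00
    endloop
  endfacet
  facet normal 0.0000 0.0000 -1.0000
    outer loop
      vertex 0.00 21.00 0.00
      vertex 10.00 21.00 0.00
      vertex 0.00 0.00 0.00
    endloop
  endfacet
  facet normal 0.0000 0.0000 1.0000
    outer loop
      vertex 0.00 0.00 25.00
      vertex 10.00 0.00 25.00
      vertex 10.00 21.00 25.00
    endloop
  endfacet
  facet normal 0.0000 0.0000 1.0000
    outer loop
      vertex 0.00 0.00 25.00
      vertex 10.00 21.00 25.00
      vertex 0.00 21.00 25.00
    endloop
  endfacet
  facet normal 0.0000 -1.0000 0.0000
    outer loop
      vertex 0.00 0.00 0.00
      vertex 10.00 0.00 0.00
      vertex 10.00 0.00 25.00
    endloop
  endfacet
  facet normal 0.0000 -1.0000 0.0000
    outer loop
      vertex 0.00 0.00 0.00
      vertex 10.00 0.00 25.00
      vertex 0.00 0.00 25.00
    endloop
  endfacet
  facet normal 0.0000 1.0000 0.0000
    outer loop
      vertex 10.00 21.00 25.00
      vertex 10.00 21.00 0.00
      vertex 0.00 21.00 0.00
    endloop
  endfacet
  facet normal 0.0000 1.0000 0.0000
    outer loop
      vertex 0.00 21.00 25.00
      vertex 10.00 21.00 25.00
      vertex 0.00 21.00 0.00
    endloop
  endfacet
  facet normal -1.0000 0.0000 0.0000
    outer loop
      vertex 0.00 21.00 25.00
      vertex 0.00 21.00 0.00
      vertex 0.00 0.00 0.00
    endloop
  endfacet
  facet normal -1.0000 0.0000 0.0000
    outer loop
      vertex 0.00 0.00 25.00
      vertex 0.00 21.00 25.00
      vertex 0.00 0.00 0.00
    endloop
  endfacet
  facet normal 1.0000 0.0000 0.0000
    outer loop
      vertex 10.00 0.00 0.00
      vertex 10.00 21.00 0.00
      vertex 10.00 21.00 25.00
    endloop
  endfacet
  facet normal 1.0000 0.0000 0.0000
    outer loop
      vertex 10.00 0.00 0.00
      vertex 10.00 21.00 25.00
      vertex 10.00 0.00 25.00
    endloop
  endfacet
endsolid part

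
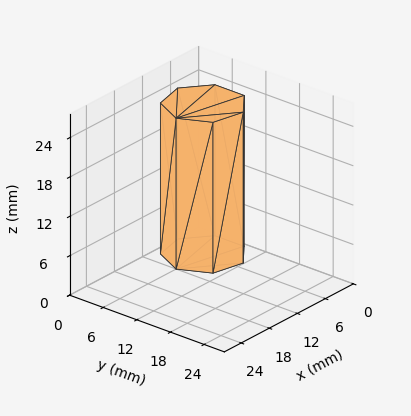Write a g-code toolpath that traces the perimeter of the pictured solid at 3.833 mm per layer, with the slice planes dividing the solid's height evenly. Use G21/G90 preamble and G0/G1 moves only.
Reading the render: the shape is a regular 7-sided prism (a cylinder approximated with 7 flat sides), circumscribed radius ≈ 6 mm, height ≈ 23 mm (dimensions read to the nearest mm from the axis ticks). For the g-code, the solid's height is divided into equal slices at the stated Δz and each level perimeter traced with G1 moves after a G0 lift.

; perimeter-only toolpath
G21 ; units = mm
G90 ; absolute positioning
G28 ; home
; layer 1
G0 Z3.833
G0 X12.000 Y6.000
G1 X9.741 Y10.691
G1 X4.665 Y11.850
G1 X0.594 Y8.603
G1 X0.594 Y3.397
G1 X4.665 Y0.150
G1 X9.741 Y1.309
G1 X12.000 Y6.000
; layer 2
G0 Z7.667
G0 X12.000 Y6.000
G1 X9.741 Y10.691
G1 X4.665 Y11.850
G1 X0.594 Y8.603
G1 X0.594 Y3.397
G1 X4.665 Y0.150
G1 X9.741 Y1.309
G1 X12.000 Y6.000
; layer 3
G0 Z11.500
G0 X12.000 Y6.000
G1 X9.741 Y10.691
G1 X4.665 Y11.850
G1 X0.594 Y8.603
G1 X0.594 Y3.397
G1 X4.665 Y0.150
G1 X9.741 Y1.309
G1 X12.000 Y6.000
; layer 4
G0 Z15.333
G0 X12.000 Y6.000
G1 X9.741 Y10.691
G1 X4.665 Y11.850
G1 X0.594 Y8.603
G1 X0.594 Y3.397
G1 X4.665 Y0.150
G1 X9.741 Y1.309
G1 X12.000 Y6.000
; layer 5
G0 Z19.167
G0 X12.000 Y6.000
G1 X9.741 Y10.691
G1 X4.665 Y11.850
G1 X0.594 Y8.603
G1 X0.594 Y3.397
G1 X4.665 Y0.150
G1 X9.741 Y1.309
G1 X12.000 Y6.000
; layer 6
G0 Z23.000
G0 X12.000 Y6.000
G1 X9.741 Y10.691
G1 X4.665 Y11.850
G1 X0.594 Y8.603
G1 X0.594 Y3.397
G1 X4.665 Y0.150
G1 X9.741 Y1.309
G1 X12.000 Y6.000
M2 ; end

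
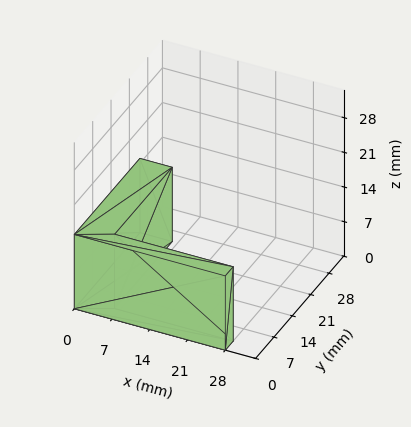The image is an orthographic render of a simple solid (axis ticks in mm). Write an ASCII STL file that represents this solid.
Reading the render: the shape is an L-shaped prism: outer 28 × 25 mm, arm thicknesses ≈ 3 mm (horizontal) and 6 mm (vertical), extruded 15 mm in z (dimensions read to the nearest mm from the axis ticks). For the STL, each face is triangulated and given an outward normal.

solid part
  facet normal 0.0000 0.0000 -1.0000
    outer loop
      vertex 28.00 3.00 0.00
      vertex 28.00 0.00 0.00
      vertex 0.00 0.00 0.00
    endloop
  endfacet
  facet normal 0.0000 0.0000 -1.0000
    outer loop
      vertex 6.00 3.00 0.00
      vertex 28.00 3.00 0.00
      vertex 0.00 0.00 0.00
    endloop
  endfacet
  facet normal 0.0000 0.0000 -1.0000
    outer loop
      vertex 6.00 25.00 0.00
      vertex 6.00 3.00 0.00
      vertex 0.00 0.00 0.00
    endloop
  endfacet
  facet normal 0.0000 0.0000 -1.0000
    outer loop
      vertex 0.00 25.00 0.00
      vertex 6.00 25.00 0.00
      vertex 0.00 0.00 0.00
    endloop
  endfacet
  facet normal 0.0000 0.0000 1.0000
    outer loop
      vertex 0.00 0.00 15.00
      vertex 28.00 0.00 15.00
      vertex 28.00 3.00 15.00
    endloop
  endfacet
  facet normal 0.0000 0.0000 1.0000
    outer loop
      vertex 0.00 0.00 15.00
      vertex 28.00 3.00 15.00
      vertex 6.00 3.00 15.00
    endloop
  endfacet
  facet normal 0.0000 0.0000 1.0000
    outer loop
      vertex 0.00 0.00 15.00
      vertex 6.00 3.00 15.00
      vertex 6.00 25.00 15.00
    endloop
  endfacet
  facet normal 0.0000 0.0000 1.0000
    outer loop
      vertex 0.00 0.00 15.00
      vertex 6.00 25.00 15.00
      vertex 0.00 25.00 15.00
    endloop
  endfacet
  facet normal 0.0000 -1.0000 0.0000
    outer loop
      vertex 0.00 0.00 0.00
      vertex 28.00 0.00 0.00
      vertex 28.00 0.00 15.00
    endloop
  endfacet
  facet normal 0.0000 -1.0000 0.0000
    outer loop
      vertex 0.00 0.00 0.00
      vertex 28.00 0.00 15.00
      vertex 0.00 0.00 15.00
    endloop
  endfacet
  facet normal 1.0000 0.0000 0.0000
    outer loop
      vertex 28.00 0.00 0.00
      vertex 28.00 3.00 0.00
      vertex 28.00 3.00 15.00
    endloop
  endfacet
  facet normal 1.0000 0.0000 0.0000
    outer loop
      vertex 28.00 0.00 0.00
      vertex 28.00 3.00 15.00
      vertex 28.00 0.00 15.00
    endloop
  endfacet
  facet normal 0.0000 1.0000 0.0000
    outer loop
      vertex 28.00 3.00 0.00
      vertex 6.00 3.00 0.00
      vertex 6.00 3.00 15.00
    endloop
  endfacet
  facet normal 0.0000 1.0000 0.0000
    outer loop
      vertex 28.00 3.00 0.00
      vertex 6.00 3.00 15.00
      vertex 28.00 3.00 15.00
    endloop
  endfacet
  facet normal 1.0000 0.0000 0.0000
    outer loop
      vertex 6.00 3.00 0.00
      vertex 6.00 25.00 0.00
      vertex 6.00 25.00 15.00
    endloop
  endfacet
  facet normal 1.0000 0.0000 0.0000
    outer loop
      vertex 6.00 3.00 0.00
      vertex 6.00 25.00 15.00
      vertex 6.00 3.00 15.00
    endloop
  endfacet
  facet normal 0.0000 1.0000 0.0000
    outer loop
      vertex 6.00 25.00 0.00
      vertex 0.00 25.00 0.00
      vertex 0.00 25.00 15.00
    endloop
  endfacet
  facet normal 0.0000 1.0000 0.0000
    outer loop
      vertex 6.00 25.00 0.00
      vertex 0.00 25.00 15.00
      vertex 6.00 25.00 15.00
    endloop
  endfacet
  facet normal -1.0000 0.0000 0.0000
    outer loop
      vertex 0.00 25.00 0.00
      vertex 0.00 0.00 0.00
      vertex 0.00 0.00 15.00
    endloop
  endfacet
  facet normal -1.0000 0.0000 0.0000
    outer loop
      vertex 0.00 25.00 0.00
      vertex 0.00 0.00 15.00
      vertex 0.00 25.00 15.00
    endloop
  endfacet
endsolid part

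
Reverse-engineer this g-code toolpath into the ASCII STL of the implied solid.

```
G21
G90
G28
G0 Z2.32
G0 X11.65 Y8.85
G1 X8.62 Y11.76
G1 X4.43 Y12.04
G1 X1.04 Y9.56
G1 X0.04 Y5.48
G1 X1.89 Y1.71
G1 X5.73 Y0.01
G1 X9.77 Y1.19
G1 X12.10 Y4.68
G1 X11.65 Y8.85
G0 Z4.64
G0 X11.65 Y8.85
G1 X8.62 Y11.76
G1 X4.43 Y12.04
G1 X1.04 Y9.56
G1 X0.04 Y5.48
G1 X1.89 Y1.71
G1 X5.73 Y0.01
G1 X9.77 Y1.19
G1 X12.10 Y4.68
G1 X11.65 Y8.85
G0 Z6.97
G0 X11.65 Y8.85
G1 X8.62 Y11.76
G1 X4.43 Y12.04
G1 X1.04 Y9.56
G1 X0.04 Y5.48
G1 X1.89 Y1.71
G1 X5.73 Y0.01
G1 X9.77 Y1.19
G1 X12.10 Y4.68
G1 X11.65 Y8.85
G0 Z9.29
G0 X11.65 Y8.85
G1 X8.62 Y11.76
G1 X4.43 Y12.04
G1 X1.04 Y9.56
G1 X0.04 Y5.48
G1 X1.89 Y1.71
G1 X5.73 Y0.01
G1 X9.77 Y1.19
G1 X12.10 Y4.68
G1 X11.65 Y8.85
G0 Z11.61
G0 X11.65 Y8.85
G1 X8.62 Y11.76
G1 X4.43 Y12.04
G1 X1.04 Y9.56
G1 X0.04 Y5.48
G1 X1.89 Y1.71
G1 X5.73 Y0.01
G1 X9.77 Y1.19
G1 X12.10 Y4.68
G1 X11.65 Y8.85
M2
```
solid part
  facet normal 0.0000 0.0000 -1.0000
    outer loop
      vertex 4.43 12.04 0.00
      vertex 8.62 11.76 0.00
      vertex 11.65 8.85 0.00
    endloop
  endfacet
  facet normal 0.0000 0.0000 -1.0000
    outer loop
      vertex 1.04 9.56 0.00
      vertex 4.43 12.04 0.00
      vertex 11.65 8.85 0.00
    endloop
  endfacet
  facet normal 0.0000 0.0000 -1.0000
    outer loop
      vertex 0.04 5.48 0.00
      vertex 1.04 9.56 0.00
      vertex 11.65 8.85 0.00
    endloop
  endfacet
  facet normal 0.0000 0.0000 -1.0000
    outer loop
      vertex 1.89 1.71 0.00
      vertex 0.04 5.48 0.00
      vertex 11.65 8.85 0.00
    endloop
  endfacet
  facet normal 0.0000 0.0000 -1.0000
    outer loop
      vertex 5.73 0.01 0.00
      vertex 1.89 1.71 0.00
      vertex 11.65 8.85 0.00
    endloop
  endfacet
  facet normal 0.0000 0.0000 -1.0000
    outer loop
      vertex 9.77 1.19 0.00
      vertex 5.73 0.01 0.00
      vertex 11.65 8.85 0.00
    endloop
  endfacet
  facet normal 0.0000 0.0000 -1.0000
    outer loop
      vertex 12.10 4.68 0.00
      vertex 9.77 1.19 0.00
      vertex 11.65 8.85 0.00
    endloop
  endfacet
  facet normal 0.0000 0.0000 1.0000
    outer loop
      vertex 11.65 8.85 11.61
      vertex 8.62 11.76 11.61
      vertex 4.43 12.04 11.61
    endloop
  endfacet
  facet normal 0.0000 0.0000 1.0000
    outer loop
      vertex 11.65 8.85 11.61
      vertex 4.43 12.04 11.61
      vertex 1.04 9.56 11.61
    endloop
  endfacet
  facet normal 0.0000 0.0000 1.0000
    outer loop
      vertex 11.65 8.85 11.61
      vertex 1.04 9.56 11.61
      vertex 0.04 5.48 11.61
    endloop
  endfacet
  facet normal 0.0000 0.0000 1.0000
    outer loop
      vertex 11.65 8.85 11.61
      vertex 0.04 5.48 11.61
      vertex 1.89 1.71 11.61
    endloop
  endfacet
  facet normal 0.0000 0.0000 1.0000
    outer loop
      vertex 11.65 8.85 11.61
      vertex 1.89 1.71 11.61
      vertex 5.73 0.01 11.61
    endloop
  endfacet
  facet normal 0.0000 0.0000 1.0000
    outer loop
      vertex 11.65 8.85 11.61
      vertex 5.73 0.01 11.61
      vertex 9.77 1.19 11.61
    endloop
  endfacet
  facet normal 0.0000 0.0000 1.0000
    outer loop
      vertex 11.65 8.85 11.61
      vertex 9.77 1.19 11.61
      vertex 12.10 4.68 11.61
    endloop
  endfacet
  facet normal 0.6927 0.7212 0.0000
    outer loop
      vertex 11.65 8.85 0.00
      vertex 8.62 11.76 0.00
      vertex 8.62 11.76 11.61
    endloop
  endfacet
  facet normal 0.6927 0.7212 0.0000
    outer loop
      vertex 11.65 8.85 0.00
      vertex 8.62 11.76 11.61
      vertex 11.65 8.85 11.61
    endloop
  endfacet
  facet normal 0.0667 0.9978 0.0000
    outer loop
      vertex 8.62 11.76 0.00
      vertex 4.43 12.04 0.00
      vertex 4.43 12.04 11.61
    endloop
  endfacet
  facet normal 0.0667 0.9978 0.0000
    outer loop
      vertex 8.62 11.76 0.00
      vertex 4.43 12.04 11.61
      vertex 8.62 11.76 11.61
    endloop
  endfacet
  facet normal -0.5904 0.8071 0.0000
    outer loop
      vertex 4.43 12.04 0.00
      vertex 1.04 9.56 0.00
      vertex 1.04 9.56 11.61
    endloop
  endfacet
  facet normal -0.5904 0.8071 0.0000
    outer loop
      vertex 4.43 12.04 0.00
      vertex 1.04 9.56 11.61
      vertex 4.43 12.04 11.61
    endloop
  endfacet
  facet normal -0.9713 0.2381 0.0000
    outer loop
      vertex 1.04 9.56 0.00
      vertex 0.04 5.48 0.00
      vertex 0.04 5.48 11.61
    endloop
  endfacet
  facet normal -0.9713 0.2381 0.0000
    outer loop
      vertex 1.04 9.56 0.00
      vertex 0.04 5.48 11.61
      vertex 1.04 9.56 11.61
    endloop
  endfacet
  facet normal -0.8977 -0.4405 0.0000
    outer loop
      vertex 0.04 5.48 0.00
      vertex 1.89 1.71 0.00
      vertex 1.89 1.71 11.61
    endloop
  endfacet
  facet normal -0.8977 -0.4405 0.0000
    outer loop
      vertex 0.04 5.48 0.00
      vertex 1.89 1.71 11.61
      vertex 0.04 5.48 11.61
    endloop
  endfacet
  facet normal -0.4048 -0.9144 0.0000
    outer loop
      vertex 1.89 1.71 0.00
      vertex 5.73 0.01 0.00
      vertex 5.73 0.01 11.61
    endloop
  endfacet
  facet normal -0.4048 -0.9144 0.0000
    outer loop
      vertex 1.89 1.71 0.00
      vertex 5.73 0.01 11.61
      vertex 1.89 1.71 11.61
    endloop
  endfacet
  facet normal 0.2804 -0.9599 0.0000
    outer loop
      vertex 5.73 0.01 0.00
      vertex 9.77 1.19 0.00
      vertex 9.77 1.19 11.61
    endloop
  endfacet
  facet normal 0.2804 -0.9599 0.0000
    outer loop
      vertex 5.73 0.01 0.00
      vertex 9.77 1.19 11.61
      vertex 5.73 0.01 11.61
    endloop
  endfacet
  facet normal 0.8317 -0.5553 0.0000
    outer loop
      vertex 9.77 1.19 0.00
      vertex 12.10 4.68 0.00
      vertex 12.10 4.68 11.61
    endloop
  endfacet
  facet normal 0.8317 -0.5553 0.0000
    outer loop
      vertex 9.77 1.19 0.00
      vertex 12.10 4.68 11.61
      vertex 9.77 1.19 11.61
    endloop
  endfacet
  facet normal 0.9942 0.1073 0.0000
    outer loop
      vertex 12.10 4.68 0.00
      vertex 11.65 8.85 0.00
      vertex 11.65 8.85 11.61
    endloop
  endfacet
  facet normal 0.9942 0.1073 0.0000
    outer loop
      vertex 12.10 4.68 0.00
      vertex 11.65 8.85 11.61
      vertex 12.10 4.68 11.61
    endloop
  endfacet
endsolid part

The G0 Z moves step by Δz≈2.32 mm. Every layer's G1 loop is the same polygon, so the solid is a straight extrusion of it from z=0 to z≈11.6. Closing with flat bottom and top caps and triangulating gives 32 facets — a regular 9-sided prism (a cylinder approximated with 9 flat sides), circumscribed radius ≈ 6.14 mm, height ≈ 11.6 mm.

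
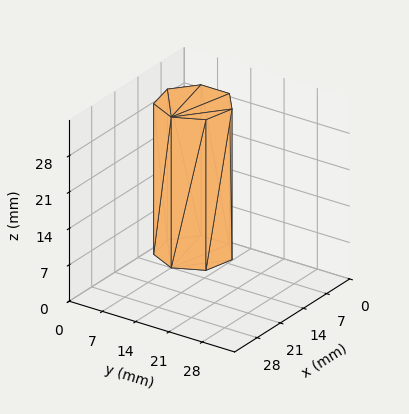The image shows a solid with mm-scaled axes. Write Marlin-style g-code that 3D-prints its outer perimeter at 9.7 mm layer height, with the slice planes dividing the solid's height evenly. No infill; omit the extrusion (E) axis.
Reading the render: the shape is a regular 7-sided prism (a cylinder approximated with 7 flat sides), circumscribed radius ≈ 7 mm, height ≈ 29 mm (dimensions read to the nearest mm from the axis ticks). For the g-code, the solid's height is divided into equal slices at the stated Δz and each level perimeter traced with G1 moves after a G0 lift.

; perimeter-only toolpath
G21 ; units = mm
G90 ; absolute positioning
G28 ; home
; layer 1
G0 Z9.7
G0 X14.0 Y7.0
G1 X11.4 Y12.5
G1 X5.4 Y13.8
G1 X0.7 Y10.0
G1 X0.7 Y4.0
G1 X5.4 Y0.2
G1 X11.4 Y1.5
G1 X14.0 Y7.0
; layer 2
G0 Z19.3
G0 X14.0 Y7.0
G1 X11.4 Y12.5
G1 X5.4 Y13.8
G1 X0.7 Y10.0
G1 X0.7 Y4.0
G1 X5.4 Y0.2
G1 X11.4 Y1.5
G1 X14.0 Y7.0
; layer 3
G0 Z29.0
G0 X14.0 Y7.0
G1 X11.4 Y12.5
G1 X5.4 Y13.8
G1 X0.7 Y10.0
G1 X0.7 Y4.0
G1 X5.4 Y0.2
G1 X11.4 Y1.5
G1 X14.0 Y7.0
M2 ; end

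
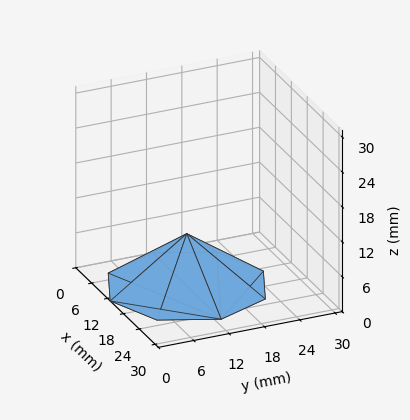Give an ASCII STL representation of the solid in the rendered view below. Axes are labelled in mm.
Reading the render: the shape is a regular 8-sided pyramid, base circumscribed radius ≈ 13 mm, apex at z ≈ 9 mm (dimensions read to the nearest mm from the axis ticks). For the STL, each face is triangulated and given an outward normal.

solid part
  facet normal 0.0000 0.0000 -1.0000
    outer loop
      vertex 13.0 26.0 0.0
      vertex 22.2 22.2 0.0
      vertex 26.0 13.0 0.0
    endloop
  endfacet
  facet normal 0.0000 0.0000 -1.0000
    outer loop
      vertex 3.8 22.2 0.0
      vertex 13.0 26.0 0.0
      vertex 26.0 13.0 0.0
    endloop
  endfacet
  facet normal 0.0000 0.0000 -1.0000
    outer loop
      vertex 0.0 13.0 0.0
      vertex 3.8 22.2 0.0
      vertex 26.0 13.0 0.0
    endloop
  endfacet
  facet normal 0.0000 0.0000 -1.0000
    outer loop
      vertex 3.8 3.8 0.0
      vertex 0.0 13.0 0.0
      vertex 26.0 13.0 0.0
    endloop
  endfacet
  facet normal 0.0000 0.0000 -1.0000
    outer loop
      vertex 13.0 0.0 0.0
      vertex 3.8 3.8 0.0
      vertex 26.0 13.0 0.0
    endloop
  endfacet
  facet normal 0.0000 0.0000 -1.0000
    outer loop
      vertex 22.2 3.8 0.0
      vertex 13.0 0.0 0.0
      vertex 26.0 13.0 0.0
    endloop
  endfacet
  facet normal 0.5541 0.2289 0.8004
    outer loop
      vertex 26.0 13.0 0.0
      vertex 22.2 22.2 0.0
      vertex 13.0 13.0 9.0
    endloop
  endfacet
  facet normal 0.2289 0.5541 0.8004
    outer loop
      vertex 22.2 22.2 0.0
      vertex 13.0 26.0 0.0
      vertex 13.0 13.0 9.0
    endloop
  endfacet
  facet normal -0.2289 0.5541 0.8004
    outer loop
      vertex 13.0 26.0 0.0
      vertex 3.8 22.2 0.0
      vertex 13.0 13.0 9.0
    endloop
  endfacet
  facet normal -0.5541 0.2289 0.8004
    outer loop
      vertex 3.8 22.2 0.0
      vertex 0.0 13.0 0.0
      vertex 13.0 13.0 9.0
    endloop
  endfacet
  facet normal -0.5541 -0.2289 0.8004
    outer loop
      vertex 0.0 13.0 0.0
      vertex 3.8 3.8 0.0
      vertex 13.0 13.0 9.0
    endloop
  endfacet
  facet normal -0.2289 -0.5541 0.8004
    outer loop
      vertex 3.8 3.8 0.0
      vertex 13.0 0.0 0.0
      vertex 13.0 13.0 9.0
    endloop
  endfacet
  facet normal 0.2289 -0.5541 0.8004
    outer loop
      vertex 13.0 0.0 0.0
      vertex 22.2 3.8 0.0
      vertex 13.0 13.0 9.0
    endloop
  endfacet
  facet normal 0.5541 -0.2289 0.8004
    outer loop
      vertex 22.2 3.8 0.0
      vertex 26.0 13.0 0.0
      vertex 13.0 13.0 9.0
    endloop
  endfacet
endsolid part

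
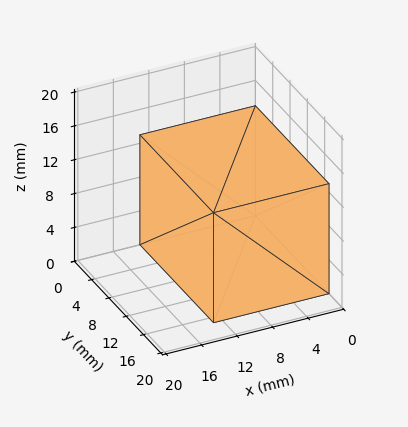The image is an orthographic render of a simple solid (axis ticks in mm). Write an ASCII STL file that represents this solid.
Reading the render: the shape is a rectangular box, roughly 13 × 17 mm footprint and 13 mm tall (dimensions read to the nearest mm from the axis ticks). For the STL, each face is triangulated and given an outward normal.

solid part
  facet normal 0.0000 0.0000 -1.0000
    outer loop
      vertex 13.000 17.000 0.000
      vertex 13.000 0.000 0.000
      vertex 0.000 0.000 0.000
    endloop
  endfacet
  facet normal 0.0000 0.0000 -1.0000
    outer loop
      vertex 0.000 17.000 0.000
      vertex 13.000 17.000 0.000
      vertex 0.000 0.000 0.000
    endloop
  endfacet
  facet normal 0.0000 0.0000 1.0000
    outer loop
      vertex 0.000 0.000 13.000
      vertex 13.000 0.000 13.000
      vertex 13.000 17.000 13.000
    endloop
  endfacet
  facet normal 0.0000 0.0000 1.0000
    outer loop
      vertex 0.000 0.000 13.000
      vertex 13.000 17.000 13.000
      vertex 0.000 17.000 13.000
    endloop
  endfacet
  facet normal 0.0000 -1.0000 0.0000
    outer loop
      vertex 0.000 0.000 0.000
      vertex 13.000 0.000 0.000
      vertex 13.000 0.000 13.000
    endloop
  endfacet
  facet normal 0.0000 -1.0000 0.0000
    outer loop
      vertex 0.000 0.000 0.000
      vertex 13.000 0.000 13.000
      vertex 0.000 0.000 13.000
    endloop
  endfacet
  facet normal 0.0000 1.0000 0.0000
    outer loop
      vertex 13.000 17.000 13.000
      vertex 13.000 17.000 0.000
      vertex 0.000 17.000 0.000
    endloop
  endfacet
  facet normal 0.0000 1.0000 0.0000
    outer loop
      vertex 0.000 17.000 13.000
      vertex 13.000 17.000 13.000
      vertex 0.000 17.000 0.000
    endloop
  endfacet
  facet normal -1.0000 0.0000 0.0000
    outer loop
      vertex 0.000 17.000 13.000
      vertex 0.000 17.000 0.000
      vertex 0.000 0.000 0.000
    endloop
  endfacet
  facet normal -1.0000 0.0000 0.0000
    outer loop
      vertex 0.000 0.000 13.000
      vertex 0.000 17.000 13.000
      vertex 0.000 0.000 0.000
    endloop
  endfacet
  facet normal 1.0000 0.0000 0.0000
    outer loop
      vertex 13.000 0.000 0.000
      vertex 13.000 17.000 0.000
      vertex 13.000 17.000 13.000
    endloop
  endfacet
  facet normal 1.0000 0.0000 0.0000
    outer loop
      vertex 13.000 0.000 0.000
      vertex 13.000 17.000 13.000
      vertex 13.000 0.000 13.000
    endloop
  endfacet
endsolid part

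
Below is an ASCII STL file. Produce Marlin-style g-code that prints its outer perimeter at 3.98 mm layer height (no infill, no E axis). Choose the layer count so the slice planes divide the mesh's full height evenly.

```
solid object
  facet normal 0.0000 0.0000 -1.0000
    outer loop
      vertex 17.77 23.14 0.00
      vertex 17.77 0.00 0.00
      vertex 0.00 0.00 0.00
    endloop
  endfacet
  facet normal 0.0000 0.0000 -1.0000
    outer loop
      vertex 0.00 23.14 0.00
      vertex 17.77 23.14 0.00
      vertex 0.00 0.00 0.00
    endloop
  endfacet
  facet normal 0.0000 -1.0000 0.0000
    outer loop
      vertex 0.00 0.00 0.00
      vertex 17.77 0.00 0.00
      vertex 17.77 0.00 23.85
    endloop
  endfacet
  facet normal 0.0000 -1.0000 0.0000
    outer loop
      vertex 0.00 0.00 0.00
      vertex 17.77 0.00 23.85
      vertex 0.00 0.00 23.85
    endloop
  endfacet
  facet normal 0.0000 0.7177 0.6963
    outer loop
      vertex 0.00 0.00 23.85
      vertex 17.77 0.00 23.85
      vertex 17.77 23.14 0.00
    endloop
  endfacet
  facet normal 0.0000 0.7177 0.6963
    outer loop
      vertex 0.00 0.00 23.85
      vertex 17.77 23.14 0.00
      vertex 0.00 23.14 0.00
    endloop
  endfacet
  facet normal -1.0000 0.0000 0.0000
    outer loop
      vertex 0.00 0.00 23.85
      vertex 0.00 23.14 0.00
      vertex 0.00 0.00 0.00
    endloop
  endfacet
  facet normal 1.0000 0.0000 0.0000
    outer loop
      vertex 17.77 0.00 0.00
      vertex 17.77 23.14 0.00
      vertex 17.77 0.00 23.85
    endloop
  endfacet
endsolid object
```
; perimeter-only toolpath
G21 ; units = mm
G90 ; absolute positioning
G28 ; home
; layer 1
G0 Z3.98
G0 X0.00 Y0.00
G1 X17.77 Y0.00
G1 X17.77 Y19.28
G1 X0.00 Y19.28
G1 X0.00 Y0.00
; layer 2
G0 Z7.95
G0 X0.00 Y0.00
G1 X17.77 Y0.00
G1 X17.77 Y15.43
G1 X0.00 Y15.43
G1 X0.00 Y0.00
; layer 3
G0 Z11.93
G0 X0.00 Y0.00
G1 X17.77 Y0.00
G1 X17.77 Y11.57
G1 X0.00 Y11.57
G1 X0.00 Y0.00
; layer 4
G0 Z15.90
G0 X0.00 Y0.00
G1 X17.77 Y0.00
G1 X17.77 Y7.71
G1 X0.00 Y7.71
G1 X0.00 Y0.00
; layer 5
G0 Z19.88
G0 X0.00 Y0.00
G1 X17.77 Y0.00
G1 X17.77 Y3.86
G1 X0.00 Y3.86
G1 X0.00 Y0.00
M2 ; end

The solid is a wedge (ramp): 17.8 × 23.1 mm base, rising to 23.9 mm along the y=0 edge and sloping linearly to z=0 at y=23.1. Slicing at Δz = 3.98 mm — 6 equal slices spanning the solid's height, so layer i sits at z = i·h/6 — gives 5 non-empty perimeters. Each is a 4-segment closed polygon; G0 lifts to the layer z and rapids to the start vertex, then G1 traces the edges. The cross-section shrinks linearly with z (the slice at the apex is degenerate and omitted).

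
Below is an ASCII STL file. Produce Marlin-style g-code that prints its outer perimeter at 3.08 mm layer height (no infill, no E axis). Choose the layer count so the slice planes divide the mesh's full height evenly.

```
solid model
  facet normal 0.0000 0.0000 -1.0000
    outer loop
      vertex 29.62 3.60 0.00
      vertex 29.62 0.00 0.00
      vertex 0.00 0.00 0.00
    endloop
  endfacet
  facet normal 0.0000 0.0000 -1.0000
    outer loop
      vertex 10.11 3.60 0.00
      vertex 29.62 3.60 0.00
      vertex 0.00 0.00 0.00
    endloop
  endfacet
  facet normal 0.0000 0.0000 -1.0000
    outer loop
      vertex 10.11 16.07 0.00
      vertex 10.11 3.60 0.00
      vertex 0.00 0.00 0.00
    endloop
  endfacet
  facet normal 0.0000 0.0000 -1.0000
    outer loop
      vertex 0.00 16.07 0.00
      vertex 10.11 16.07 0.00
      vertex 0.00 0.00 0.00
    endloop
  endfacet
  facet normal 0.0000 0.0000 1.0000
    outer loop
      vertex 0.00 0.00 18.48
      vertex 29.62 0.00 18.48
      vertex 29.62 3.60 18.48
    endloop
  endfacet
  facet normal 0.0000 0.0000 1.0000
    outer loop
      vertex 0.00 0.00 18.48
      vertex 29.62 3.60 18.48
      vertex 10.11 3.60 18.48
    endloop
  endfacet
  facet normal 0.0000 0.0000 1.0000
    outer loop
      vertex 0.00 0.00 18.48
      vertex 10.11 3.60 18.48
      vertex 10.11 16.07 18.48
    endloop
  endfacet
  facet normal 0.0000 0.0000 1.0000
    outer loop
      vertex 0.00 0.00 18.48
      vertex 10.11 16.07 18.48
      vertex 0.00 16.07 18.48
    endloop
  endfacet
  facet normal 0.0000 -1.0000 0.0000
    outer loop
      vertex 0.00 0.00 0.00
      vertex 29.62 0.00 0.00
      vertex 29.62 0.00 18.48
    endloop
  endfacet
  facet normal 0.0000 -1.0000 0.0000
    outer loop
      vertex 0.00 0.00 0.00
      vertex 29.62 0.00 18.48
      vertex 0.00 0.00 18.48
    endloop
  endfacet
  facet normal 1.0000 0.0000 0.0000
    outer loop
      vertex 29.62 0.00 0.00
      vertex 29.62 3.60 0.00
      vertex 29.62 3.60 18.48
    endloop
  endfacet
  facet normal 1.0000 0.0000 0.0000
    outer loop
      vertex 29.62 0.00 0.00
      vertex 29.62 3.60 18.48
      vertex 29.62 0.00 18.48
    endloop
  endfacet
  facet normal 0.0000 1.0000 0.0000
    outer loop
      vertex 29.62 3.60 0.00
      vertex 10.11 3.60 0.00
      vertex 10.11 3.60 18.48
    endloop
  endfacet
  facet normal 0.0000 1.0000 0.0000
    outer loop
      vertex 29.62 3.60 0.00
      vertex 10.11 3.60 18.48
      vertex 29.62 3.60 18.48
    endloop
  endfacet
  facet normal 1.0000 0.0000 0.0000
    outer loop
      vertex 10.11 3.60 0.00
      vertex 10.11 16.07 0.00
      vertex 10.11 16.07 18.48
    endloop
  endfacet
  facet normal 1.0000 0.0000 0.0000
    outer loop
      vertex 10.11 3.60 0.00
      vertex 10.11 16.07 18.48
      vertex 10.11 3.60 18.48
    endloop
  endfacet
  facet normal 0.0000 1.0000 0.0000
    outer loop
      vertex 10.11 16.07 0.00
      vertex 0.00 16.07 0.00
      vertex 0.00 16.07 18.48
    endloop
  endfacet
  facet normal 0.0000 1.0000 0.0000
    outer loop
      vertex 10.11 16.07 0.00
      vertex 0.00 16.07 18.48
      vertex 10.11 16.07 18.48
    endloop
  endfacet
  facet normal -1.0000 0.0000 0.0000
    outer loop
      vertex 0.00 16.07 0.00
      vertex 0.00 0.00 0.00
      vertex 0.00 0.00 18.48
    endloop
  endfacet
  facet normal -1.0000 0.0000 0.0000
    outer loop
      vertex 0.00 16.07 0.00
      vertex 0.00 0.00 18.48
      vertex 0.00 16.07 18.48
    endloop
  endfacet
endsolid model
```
; perimeter-only toolpath
G21 ; units = mm
G90 ; absolute positioning
G28 ; home
; layer 1
G0 Z3.08
G0 X0.00 Y0.00
G1 X29.62 Y0.00
G1 X29.62 Y3.60
G1 X10.11 Y3.60
G1 X10.11 Y16.07
G1 X0.00 Y16.07
G1 X0.00 Y0.00
; layer 2
G0 Z6.16
G0 X0.00 Y0.00
G1 X29.62 Y0.00
G1 X29.62 Y3.60
G1 X10.11 Y3.60
G1 X10.11 Y16.07
G1 X0.00 Y16.07
G1 X0.00 Y0.00
; layer 3
G0 Z9.24
G0 X0.00 Y0.00
G1 X29.62 Y0.00
G1 X29.62 Y3.60
G1 X10.11 Y3.60
G1 X10.11 Y16.07
G1 X0.00 Y16.07
G1 X0.00 Y0.00
; layer 4
G0 Z12.32
G0 X0.00 Y0.00
G1 X29.62 Y0.00
G1 X29.62 Y3.60
G1 X10.11 Y3.60
G1 X10.11 Y16.07
G1 X0.00 Y16.07
G1 X0.00 Y0.00
; layer 5
G0 Z15.40
G0 X0.00 Y0.00
G1 X29.62 Y0.00
G1 X29.62 Y3.60
G1 X10.11 Y3.60
G1 X10.11 Y16.07
G1 X0.00 Y16.07
G1 X0.00 Y0.00
; layer 6
G0 Z18.48
G0 X0.00 Y0.00
G1 X29.62 Y0.00
G1 X29.62 Y3.60
G1 X10.11 Y3.60
G1 X10.11 Y16.07
G1 X0.00 Y16.07
G1 X0.00 Y0.00
M2 ; end

The solid is an L-shaped prism: outer 29.6 × 16.1 mm, arm thicknesses ≈ 3.6 mm (horizontal) and 10.1 mm (vertical), extruded 18.5 mm in z. Slicing at Δz = 3.08 mm — 6 equal slices spanning the solid's height, so layer i sits at z = i·h/6 — gives 6 non-empty perimeters. Each is a 6-segment closed polygon; G0 lifts to the layer z and rapids to the start vertex, then G1 traces the edges.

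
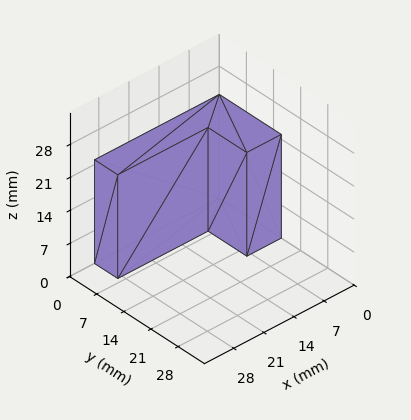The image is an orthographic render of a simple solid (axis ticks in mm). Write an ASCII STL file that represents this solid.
Reading the render: the shape is an L-shaped prism: outer 29 × 16 mm, arm thicknesses ≈ 6 mm (horizontal) and 8 mm (vertical), extruded 22 mm in z (dimensions read to the nearest mm from the axis ticks). For the STL, each face is triangulated and given an outward normal.

solid part
  facet normal 0.0000 0.0000 -1.0000
    outer loop
      vertex 29.000 6.000 0.000
      vertex 29.000 0.000 0.000
      vertex 0.000 0.000 0.000
    endloop
  endfacet
  facet normal 0.0000 0.0000 -1.0000
    outer loop
      vertex 8.000 6.000 0.000
      vertex 29.000 6.000 0.000
      vertex 0.000 0.000 0.000
    endloop
  endfacet
  facet normal 0.0000 0.0000 -1.0000
    outer loop
      vertex 8.000 16.000 0.000
      vertex 8.000 6.000 0.000
      vertex 0.000 0.000 0.000
    endloop
  endfacet
  facet normal 0.0000 0.0000 -1.0000
    outer loop
      vertex 0.000 16.000 0.000
      vertex 8.000 16.000 0.000
      vertex 0.000 0.000 0.000
    endloop
  endfacet
  facet normal 0.0000 0.0000 1.0000
    outer loop
      vertex 0.000 0.000 22.000
      vertex 29.000 0.000 22.000
      vertex 29.000 6.000 22.000
    endloop
  endfacet
  facet normal 0.0000 0.0000 1.0000
    outer loop
      vertex 0.000 0.000 22.000
      vertex 29.000 6.000 22.000
      vertex 8.000 6.000 22.000
    endloop
  endfacet
  facet normal 0.0000 0.0000 1.0000
    outer loop
      vertex 0.000 0.000 22.000
      vertex 8.000 6.000 22.000
      vertex 8.000 16.000 22.000
    endloop
  endfacet
  facet normal 0.0000 0.0000 1.0000
    outer loop
      vertex 0.000 0.000 22.000
      vertex 8.000 16.000 22.000
      vertex 0.000 16.000 22.000
    endloop
  endfacet
  facet normal 0.0000 -1.0000 0.0000
    outer loop
      vertex 0.000 0.000 0.000
      vertex 29.000 0.000 0.000
      vertex 29.000 0.000 22.000
    endloop
  endfacet
  facet normal 0.0000 -1.0000 0.0000
    outer loop
      vertex 0.000 0.000 0.000
      vertex 29.000 0.000 22.000
      vertex 0.000 0.000 22.000
    endloop
  endfacet
  facet normal 1.0000 0.0000 0.0000
    outer loop
      vertex 29.000 0.000 0.000
      vertex 29.000 6.000 0.000
      vertex 29.000 6.000 22.000
    endloop
  endfacet
  facet normal 1.0000 0.0000 0.0000
    outer loop
      vertex 29.000 0.000 0.000
      vertex 29.000 6.000 22.000
      vertex 29.000 0.000 22.000
    endloop
  endfacet
  facet normal 0.0000 1.0000 0.0000
    outer loop
      vertex 29.000 6.000 0.000
      vertex 8.000 6.000 0.000
      vertex 8.000 6.000 22.000
    endloop
  endfacet
  facet normal 0.0000 1.0000 0.0000
    outer loop
      vertex 29.000 6.000 0.000
      vertex 8.000 6.000 22.000
      vertex 29.000 6.000 22.000
    endloop
  endfacet
  facet normal 1.0000 0.0000 0.0000
    outer loop
      vertex 8.000 6.000 0.000
      vertex 8.000 16.000 0.000
      vertex 8.000 16.000 22.000
    endloop
  endfacet
  facet normal 1.0000 0.0000 0.0000
    outer loop
      vertex 8.000 6.000 0.000
      vertex 8.000 16.000 22.000
      vertex 8.000 6.000 22.000
    endloop
  endfacet
  facet normal 0.0000 1.0000 0.0000
    outer loop
      vertex 8.000 16.000 0.000
      vertex 0.000 16.000 0.000
      vertex 0.000 16.000 22.000
    endloop
  endfacet
  facet normal 0.0000 1.0000 0.0000
    outer loop
      vertex 8.000 16.000 0.000
      vertex 0.000 16.000 22.000
      vertex 8.000 16.000 22.000
    endloop
  endfacet
  facet normal -1.0000 0.0000 0.0000
    outer loop
      vertex 0.000 16.000 0.000
      vertex 0.000 0.000 0.000
      vertex 0.000 0.000 22.000
    endloop
  endfacet
  facet normal -1.0000 0.0000 0.0000
    outer loop
      vertex 0.000 16.000 0.000
      vertex 0.000 0.000 22.000
      vertex 0.000 16.000 22.000
    endloop
  endfacet
endsolid part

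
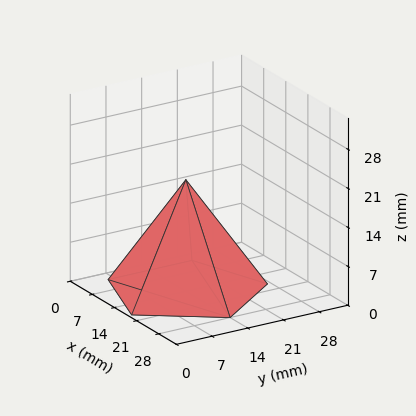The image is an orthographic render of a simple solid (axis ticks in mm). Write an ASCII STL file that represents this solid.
Reading the render: the shape is a regular 5-sided pyramid, base circumscribed radius ≈ 14 mm, apex at z ≈ 20 mm (dimensions read to the nearest mm from the axis ticks). For the STL, each face is triangulated and given an outward normal.

solid part
  facet normal 0.0000 0.0000 -1.0000
    outer loop
      vertex 2.674 22.229 0.000
      vertex 18.326 27.315 0.000
      vertex 28.000 14.000 0.000
    endloop
  endfacet
  facet normal 0.0000 0.0000 -1.0000
    outer loop
      vertex 2.674 5.771 0.000
      vertex 2.674 22.229 0.000
      vertex 28.000 14.000 0.000
    endloop
  endfacet
  facet normal 0.0000 0.0000 -1.0000
    outer loop
      vertex 18.326 0.685 0.000
      vertex 2.674 5.771 0.000
      vertex 28.000 14.000 0.000
    endloop
  endfacet
  facet normal 0.7040 0.5115 0.4928
    outer loop
      vertex 28.000 14.000 0.000
      vertex 18.326 27.315 0.000
      vertex 14.000 14.000 20.000
    endloop
  endfacet
  facet normal -0.2689 0.8276 0.4928
    outer loop
      vertex 18.326 27.315 0.000
      vertex 2.674 22.229 0.000
      vertex 14.000 14.000 20.000
    endloop
  endfacet
  facet normal -0.8702 0.0000 0.4928
    outer loop
      vertex 2.674 22.229 0.000
      vertex 2.674 5.771 0.000
      vertex 14.000 14.000 20.000
    endloop
  endfacet
  facet normal -0.2689 -0.8276 0.4928
    outer loop
      vertex 2.674 5.771 0.000
      vertex 18.326 0.685 0.000
      vertex 14.000 14.000 20.000
    endloop
  endfacet
  facet normal 0.7040 -0.5115 0.4928
    outer loop
      vertex 18.326 0.685 0.000
      vertex 28.000 14.000 0.000
      vertex 14.000 14.000 20.000
    endloop
  endfacet
endsolid part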